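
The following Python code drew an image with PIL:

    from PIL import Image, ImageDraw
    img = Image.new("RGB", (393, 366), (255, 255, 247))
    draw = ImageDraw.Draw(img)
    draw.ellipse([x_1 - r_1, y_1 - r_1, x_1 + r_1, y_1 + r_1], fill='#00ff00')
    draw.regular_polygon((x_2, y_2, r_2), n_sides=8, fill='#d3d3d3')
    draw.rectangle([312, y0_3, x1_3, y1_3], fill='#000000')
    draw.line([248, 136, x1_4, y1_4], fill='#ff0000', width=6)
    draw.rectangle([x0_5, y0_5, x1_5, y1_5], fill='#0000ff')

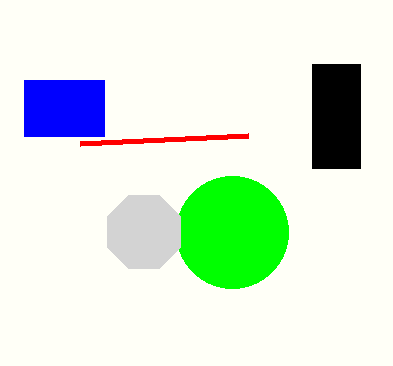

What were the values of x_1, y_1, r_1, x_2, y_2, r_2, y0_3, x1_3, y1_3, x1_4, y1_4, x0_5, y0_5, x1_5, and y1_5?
x_1 = 232, y_1 = 232, r_1 = 56, x_2 = 144, y_2 = 232, r_2 = 40, y0_3 = 64, x1_3 = 360, y1_3 = 168, x1_4 = 80, y1_4 = 144, x0_5 = 24, y0_5 = 80, x1_5 = 104, y1_5 = 136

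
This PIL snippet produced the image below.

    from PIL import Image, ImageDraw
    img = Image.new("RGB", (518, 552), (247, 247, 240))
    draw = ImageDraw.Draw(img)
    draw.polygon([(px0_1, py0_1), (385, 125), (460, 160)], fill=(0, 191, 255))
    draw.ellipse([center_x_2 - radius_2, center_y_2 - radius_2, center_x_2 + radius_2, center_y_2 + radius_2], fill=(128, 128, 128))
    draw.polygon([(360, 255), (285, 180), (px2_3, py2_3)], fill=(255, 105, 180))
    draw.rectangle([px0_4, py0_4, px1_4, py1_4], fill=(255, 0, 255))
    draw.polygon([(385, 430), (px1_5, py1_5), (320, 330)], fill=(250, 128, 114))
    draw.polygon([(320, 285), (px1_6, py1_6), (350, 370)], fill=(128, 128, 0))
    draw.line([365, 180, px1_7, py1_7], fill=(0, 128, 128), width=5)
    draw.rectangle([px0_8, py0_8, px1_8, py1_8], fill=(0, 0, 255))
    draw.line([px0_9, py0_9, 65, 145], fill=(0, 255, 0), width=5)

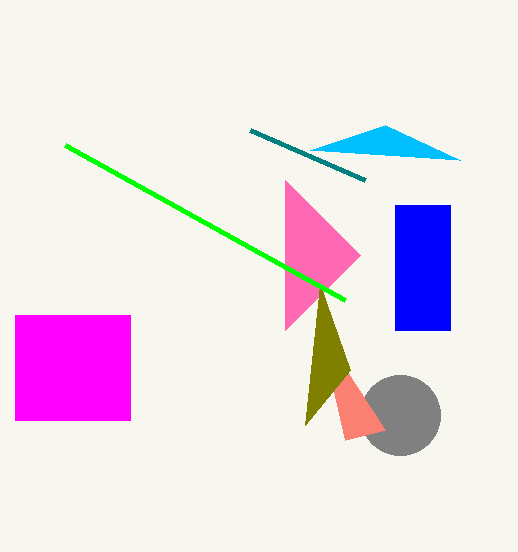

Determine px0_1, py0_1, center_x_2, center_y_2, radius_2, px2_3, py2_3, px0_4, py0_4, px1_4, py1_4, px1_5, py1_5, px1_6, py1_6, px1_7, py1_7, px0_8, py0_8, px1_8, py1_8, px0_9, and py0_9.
px0_1 = 310; py0_1 = 150; center_x_2 = 400; center_y_2 = 415; radius_2 = 40; px2_3 = 285; py2_3 = 330; px0_4 = 15; py0_4 = 315; px1_4 = 130; py1_4 = 420; px1_5 = 345; py1_5 = 440; px1_6 = 305; py1_6 = 425; px1_7 = 250; py1_7 = 130; px0_8 = 395; py0_8 = 205; px1_8 = 450; py1_8 = 330; px0_9 = 345; py0_9 = 300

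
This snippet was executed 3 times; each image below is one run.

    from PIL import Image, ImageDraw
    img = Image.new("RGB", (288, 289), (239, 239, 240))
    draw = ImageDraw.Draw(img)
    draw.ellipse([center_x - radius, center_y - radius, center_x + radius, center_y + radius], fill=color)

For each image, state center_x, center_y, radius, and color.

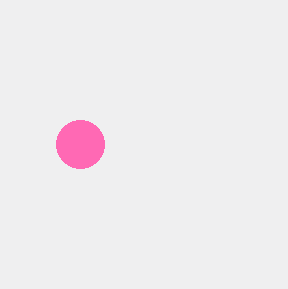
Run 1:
center_x = 80, center_y = 144, radius = 24, color = 'hotpink'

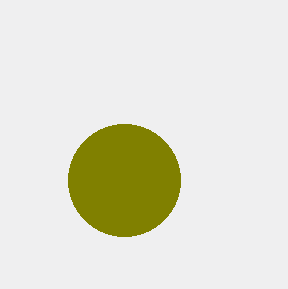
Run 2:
center_x = 124, center_y = 180, radius = 56, color = 'olive'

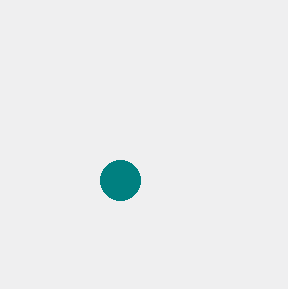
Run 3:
center_x = 120, center_y = 180, radius = 20, color = 'teal'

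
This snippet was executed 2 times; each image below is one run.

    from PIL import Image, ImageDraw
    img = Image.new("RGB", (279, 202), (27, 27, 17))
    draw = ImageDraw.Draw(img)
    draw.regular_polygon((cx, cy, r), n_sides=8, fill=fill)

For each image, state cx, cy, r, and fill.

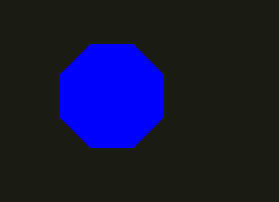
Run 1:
cx = 112; cy = 96; r = 56; fill = 'blue'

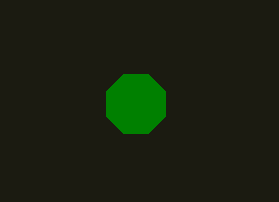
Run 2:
cx = 136
cy = 104
r = 32
fill = 'green'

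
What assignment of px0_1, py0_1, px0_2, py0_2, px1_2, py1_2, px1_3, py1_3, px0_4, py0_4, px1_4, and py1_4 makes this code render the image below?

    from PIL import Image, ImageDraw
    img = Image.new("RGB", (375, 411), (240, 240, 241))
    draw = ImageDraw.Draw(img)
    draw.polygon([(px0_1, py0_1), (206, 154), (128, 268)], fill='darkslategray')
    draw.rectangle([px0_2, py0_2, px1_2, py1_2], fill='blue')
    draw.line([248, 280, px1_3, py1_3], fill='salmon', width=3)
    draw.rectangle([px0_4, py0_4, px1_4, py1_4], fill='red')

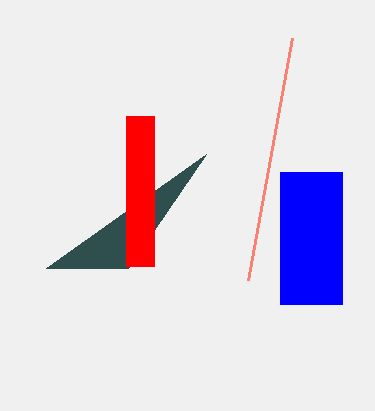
px0_1 = 46, py0_1 = 268, px0_2 = 280, py0_2 = 172, px1_2 = 342, py1_2 = 304, px1_3 = 292, py1_3 = 38, px0_4 = 126, py0_4 = 116, px1_4 = 154, py1_4 = 266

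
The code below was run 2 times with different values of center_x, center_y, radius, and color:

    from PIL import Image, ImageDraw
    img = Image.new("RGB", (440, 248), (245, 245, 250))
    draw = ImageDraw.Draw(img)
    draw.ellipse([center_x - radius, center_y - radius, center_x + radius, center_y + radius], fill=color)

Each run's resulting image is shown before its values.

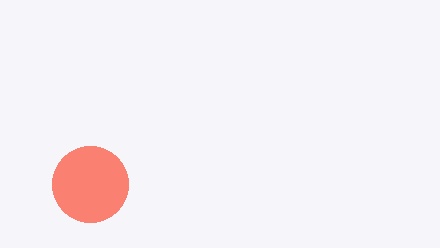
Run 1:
center_x = 90
center_y = 184
radius = 38
color = 'salmon'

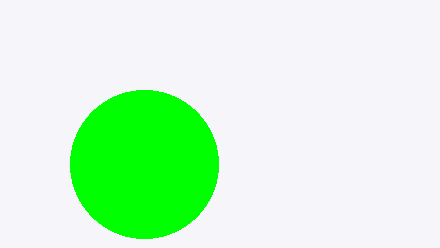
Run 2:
center_x = 144
center_y = 164
radius = 74
color = 'lime'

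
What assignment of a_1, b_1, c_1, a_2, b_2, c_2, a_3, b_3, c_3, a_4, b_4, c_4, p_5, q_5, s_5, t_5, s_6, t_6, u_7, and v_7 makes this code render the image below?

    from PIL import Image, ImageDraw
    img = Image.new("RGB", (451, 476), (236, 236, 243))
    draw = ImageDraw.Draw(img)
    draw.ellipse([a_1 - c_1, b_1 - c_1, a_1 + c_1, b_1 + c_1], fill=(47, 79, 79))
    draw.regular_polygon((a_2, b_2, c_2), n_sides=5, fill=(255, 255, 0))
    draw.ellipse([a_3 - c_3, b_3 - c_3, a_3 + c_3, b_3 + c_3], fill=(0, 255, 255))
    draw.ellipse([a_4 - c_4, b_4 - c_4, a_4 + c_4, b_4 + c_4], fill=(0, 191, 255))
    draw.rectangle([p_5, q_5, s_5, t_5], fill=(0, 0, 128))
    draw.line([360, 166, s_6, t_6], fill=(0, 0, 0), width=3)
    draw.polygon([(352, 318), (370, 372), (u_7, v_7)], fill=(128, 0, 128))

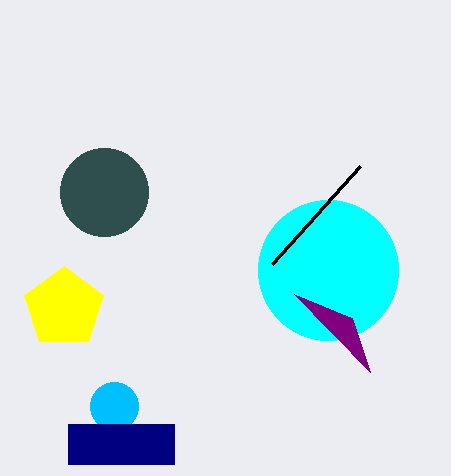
a_1 = 104
b_1 = 192
c_1 = 44
a_2 = 64
b_2 = 308
c_2 = 42
a_3 = 328
b_3 = 270
c_3 = 70
a_4 = 114
b_4 = 406
c_4 = 24
p_5 = 68
q_5 = 424
s_5 = 174
t_5 = 464
s_6 = 272
t_6 = 264
u_7 = 294
v_7 = 294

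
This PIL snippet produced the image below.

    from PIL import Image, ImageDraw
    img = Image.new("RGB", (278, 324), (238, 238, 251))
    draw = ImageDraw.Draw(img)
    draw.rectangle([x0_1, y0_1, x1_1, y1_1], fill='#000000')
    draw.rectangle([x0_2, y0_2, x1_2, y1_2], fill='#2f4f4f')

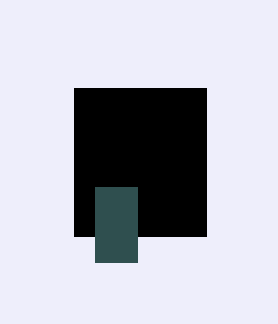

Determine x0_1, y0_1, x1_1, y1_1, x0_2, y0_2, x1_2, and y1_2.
x0_1 = 74; y0_1 = 88; x1_1 = 206; y1_1 = 236; x0_2 = 95; y0_2 = 187; x1_2 = 137; y1_2 = 262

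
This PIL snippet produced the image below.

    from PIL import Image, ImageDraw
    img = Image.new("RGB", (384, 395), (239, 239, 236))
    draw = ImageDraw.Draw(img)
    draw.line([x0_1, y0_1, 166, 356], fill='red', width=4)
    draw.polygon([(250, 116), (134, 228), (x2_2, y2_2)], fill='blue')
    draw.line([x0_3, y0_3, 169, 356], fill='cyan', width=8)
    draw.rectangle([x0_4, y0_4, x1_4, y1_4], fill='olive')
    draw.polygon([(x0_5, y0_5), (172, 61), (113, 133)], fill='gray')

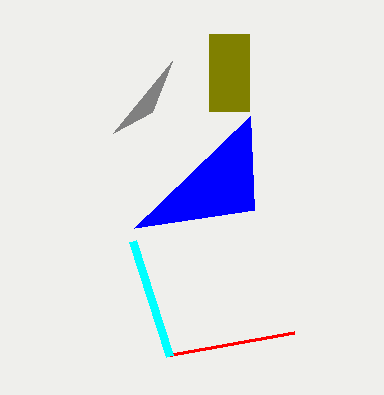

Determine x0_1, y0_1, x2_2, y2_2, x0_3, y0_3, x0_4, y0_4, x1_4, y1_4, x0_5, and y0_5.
x0_1 = 294; y0_1 = 333; x2_2 = 254; y2_2 = 210; x0_3 = 132; y0_3 = 241; x0_4 = 209; y0_4 = 34; x1_4 = 249; y1_4 = 111; x0_5 = 152; y0_5 = 112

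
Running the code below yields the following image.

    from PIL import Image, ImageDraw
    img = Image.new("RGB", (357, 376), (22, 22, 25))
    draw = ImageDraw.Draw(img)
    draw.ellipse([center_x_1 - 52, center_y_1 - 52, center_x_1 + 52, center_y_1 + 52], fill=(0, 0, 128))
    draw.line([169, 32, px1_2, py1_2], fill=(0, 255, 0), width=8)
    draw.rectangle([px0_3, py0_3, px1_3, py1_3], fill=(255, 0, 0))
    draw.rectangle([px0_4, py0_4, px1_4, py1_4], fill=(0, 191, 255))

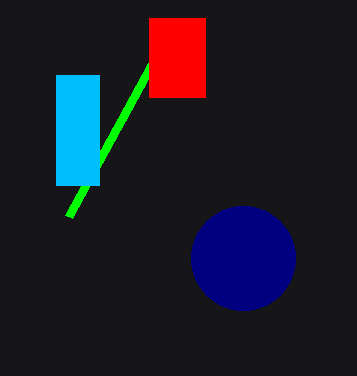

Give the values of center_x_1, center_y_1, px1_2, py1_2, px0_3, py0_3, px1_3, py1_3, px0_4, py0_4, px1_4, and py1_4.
center_x_1 = 243; center_y_1 = 258; px1_2 = 68; py1_2 = 217; px0_3 = 149; py0_3 = 18; px1_3 = 205; py1_3 = 97; px0_4 = 56; py0_4 = 75; px1_4 = 99; py1_4 = 185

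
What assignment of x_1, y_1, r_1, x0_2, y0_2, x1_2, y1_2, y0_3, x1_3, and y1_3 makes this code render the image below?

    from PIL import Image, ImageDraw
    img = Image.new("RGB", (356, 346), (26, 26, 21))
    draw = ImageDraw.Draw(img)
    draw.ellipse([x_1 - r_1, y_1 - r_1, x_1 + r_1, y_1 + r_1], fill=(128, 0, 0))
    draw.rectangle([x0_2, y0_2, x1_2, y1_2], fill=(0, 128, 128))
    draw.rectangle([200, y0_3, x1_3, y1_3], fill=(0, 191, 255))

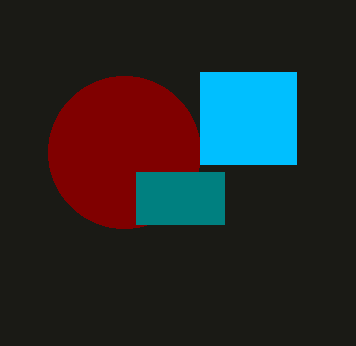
x_1 = 124; y_1 = 152; r_1 = 76; x0_2 = 136; y0_2 = 172; x1_2 = 224; y1_2 = 224; y0_3 = 72; x1_3 = 296; y1_3 = 164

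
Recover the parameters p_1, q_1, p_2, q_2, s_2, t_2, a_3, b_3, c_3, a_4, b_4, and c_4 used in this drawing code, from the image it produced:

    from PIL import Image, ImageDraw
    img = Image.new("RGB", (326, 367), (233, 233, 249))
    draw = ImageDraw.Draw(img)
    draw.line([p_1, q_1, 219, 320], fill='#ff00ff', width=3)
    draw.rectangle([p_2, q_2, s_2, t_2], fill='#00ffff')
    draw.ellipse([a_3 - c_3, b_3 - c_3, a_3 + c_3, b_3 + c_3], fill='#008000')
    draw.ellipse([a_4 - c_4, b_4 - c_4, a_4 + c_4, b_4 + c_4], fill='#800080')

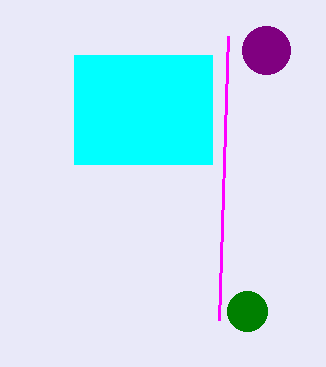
p_1 = 228; q_1 = 36; p_2 = 74; q_2 = 55; s_2 = 212; t_2 = 164; a_3 = 247; b_3 = 311; c_3 = 20; a_4 = 266; b_4 = 50; c_4 = 24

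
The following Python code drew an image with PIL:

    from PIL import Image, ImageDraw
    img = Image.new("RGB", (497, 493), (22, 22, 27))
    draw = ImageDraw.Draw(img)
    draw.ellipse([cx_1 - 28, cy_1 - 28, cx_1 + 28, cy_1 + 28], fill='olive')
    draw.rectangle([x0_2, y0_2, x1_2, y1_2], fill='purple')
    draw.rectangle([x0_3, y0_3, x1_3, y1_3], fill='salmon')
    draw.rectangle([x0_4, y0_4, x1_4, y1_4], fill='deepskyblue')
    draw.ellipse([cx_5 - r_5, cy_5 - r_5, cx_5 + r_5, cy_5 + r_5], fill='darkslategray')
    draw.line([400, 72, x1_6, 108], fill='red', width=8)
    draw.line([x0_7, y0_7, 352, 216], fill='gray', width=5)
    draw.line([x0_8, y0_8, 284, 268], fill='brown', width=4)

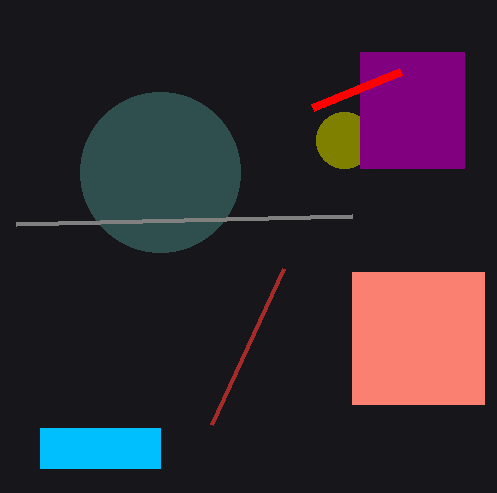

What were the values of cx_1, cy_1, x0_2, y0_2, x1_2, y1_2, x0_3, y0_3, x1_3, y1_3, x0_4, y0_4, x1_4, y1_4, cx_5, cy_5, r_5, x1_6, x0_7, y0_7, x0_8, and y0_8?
cx_1 = 344; cy_1 = 140; x0_2 = 360; y0_2 = 52; x1_2 = 464; y1_2 = 168; x0_3 = 352; y0_3 = 272; x1_3 = 484; y1_3 = 404; x0_4 = 40; y0_4 = 428; x1_4 = 160; y1_4 = 468; cx_5 = 160; cy_5 = 172; r_5 = 80; x1_6 = 312; x0_7 = 16; y0_7 = 224; x0_8 = 212; y0_8 = 424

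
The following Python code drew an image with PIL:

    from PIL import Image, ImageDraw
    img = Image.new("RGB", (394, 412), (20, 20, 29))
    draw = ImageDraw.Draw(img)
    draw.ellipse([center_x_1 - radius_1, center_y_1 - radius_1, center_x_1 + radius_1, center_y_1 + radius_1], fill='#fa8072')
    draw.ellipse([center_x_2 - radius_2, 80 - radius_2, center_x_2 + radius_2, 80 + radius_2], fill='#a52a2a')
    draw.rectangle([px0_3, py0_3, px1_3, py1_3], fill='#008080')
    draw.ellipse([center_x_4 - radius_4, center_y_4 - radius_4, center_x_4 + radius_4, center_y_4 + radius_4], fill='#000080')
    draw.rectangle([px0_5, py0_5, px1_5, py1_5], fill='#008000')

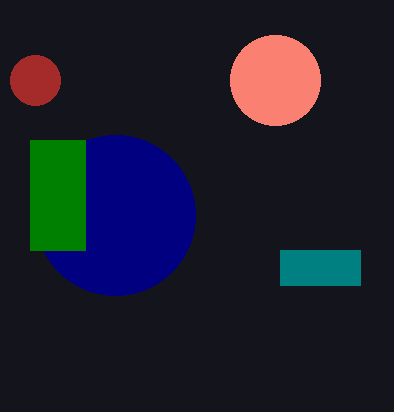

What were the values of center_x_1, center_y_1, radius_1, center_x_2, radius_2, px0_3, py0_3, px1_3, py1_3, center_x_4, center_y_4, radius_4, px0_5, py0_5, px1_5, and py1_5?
center_x_1 = 275
center_y_1 = 80
radius_1 = 45
center_x_2 = 35
radius_2 = 25
px0_3 = 280
py0_3 = 250
px1_3 = 360
py1_3 = 285
center_x_4 = 115
center_y_4 = 215
radius_4 = 80
px0_5 = 30
py0_5 = 140
px1_5 = 85
py1_5 = 250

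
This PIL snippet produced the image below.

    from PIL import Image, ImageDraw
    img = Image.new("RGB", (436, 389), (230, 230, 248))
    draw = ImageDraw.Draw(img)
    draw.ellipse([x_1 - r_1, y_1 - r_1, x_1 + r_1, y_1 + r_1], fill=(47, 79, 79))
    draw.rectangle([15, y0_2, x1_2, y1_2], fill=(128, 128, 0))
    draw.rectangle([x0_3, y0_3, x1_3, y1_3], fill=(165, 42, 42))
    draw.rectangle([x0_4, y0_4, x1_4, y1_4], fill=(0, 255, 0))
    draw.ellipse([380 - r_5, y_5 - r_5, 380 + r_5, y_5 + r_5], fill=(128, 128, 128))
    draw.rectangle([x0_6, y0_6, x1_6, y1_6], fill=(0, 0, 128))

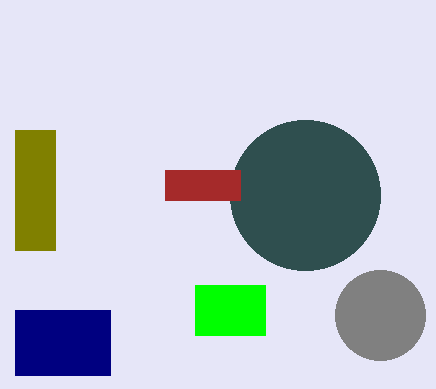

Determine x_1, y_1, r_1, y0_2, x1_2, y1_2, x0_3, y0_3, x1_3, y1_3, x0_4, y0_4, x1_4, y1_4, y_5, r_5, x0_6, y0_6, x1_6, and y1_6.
x_1 = 305; y_1 = 195; r_1 = 75; y0_2 = 130; x1_2 = 55; y1_2 = 250; x0_3 = 165; y0_3 = 170; x1_3 = 240; y1_3 = 200; x0_4 = 195; y0_4 = 285; x1_4 = 265; y1_4 = 335; y_5 = 315; r_5 = 45; x0_6 = 15; y0_6 = 310; x1_6 = 110; y1_6 = 375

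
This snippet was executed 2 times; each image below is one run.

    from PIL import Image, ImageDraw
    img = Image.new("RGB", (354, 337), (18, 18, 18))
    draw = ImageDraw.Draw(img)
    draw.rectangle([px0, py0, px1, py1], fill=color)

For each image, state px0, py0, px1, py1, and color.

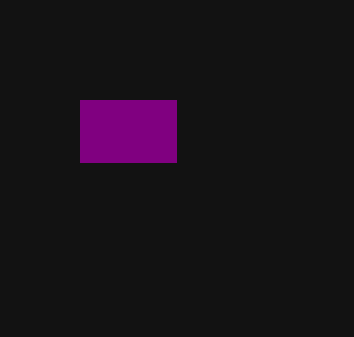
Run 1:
px0 = 80
py0 = 100
px1 = 176
py1 = 162
color = 'purple'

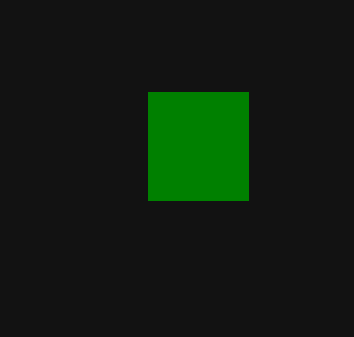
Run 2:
px0 = 148; py0 = 92; px1 = 248; py1 = 200; color = 'green'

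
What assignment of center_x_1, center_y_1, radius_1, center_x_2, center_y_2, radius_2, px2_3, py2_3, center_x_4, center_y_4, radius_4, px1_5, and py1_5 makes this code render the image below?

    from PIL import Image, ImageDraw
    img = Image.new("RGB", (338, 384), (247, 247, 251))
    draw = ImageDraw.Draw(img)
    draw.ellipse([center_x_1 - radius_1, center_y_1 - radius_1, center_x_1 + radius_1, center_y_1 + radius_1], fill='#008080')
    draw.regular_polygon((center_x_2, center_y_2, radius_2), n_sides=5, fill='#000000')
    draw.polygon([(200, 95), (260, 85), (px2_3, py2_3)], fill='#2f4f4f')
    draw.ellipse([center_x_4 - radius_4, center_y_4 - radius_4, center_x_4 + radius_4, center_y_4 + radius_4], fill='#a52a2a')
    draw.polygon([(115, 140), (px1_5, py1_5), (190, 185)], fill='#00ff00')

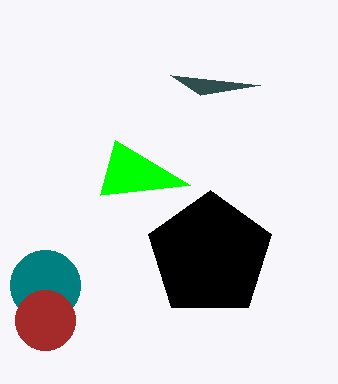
center_x_1 = 45; center_y_1 = 285; radius_1 = 35; center_x_2 = 210; center_y_2 = 255; radius_2 = 65; px2_3 = 170; py2_3 = 75; center_x_4 = 45; center_y_4 = 320; radius_4 = 30; px1_5 = 100; py1_5 = 195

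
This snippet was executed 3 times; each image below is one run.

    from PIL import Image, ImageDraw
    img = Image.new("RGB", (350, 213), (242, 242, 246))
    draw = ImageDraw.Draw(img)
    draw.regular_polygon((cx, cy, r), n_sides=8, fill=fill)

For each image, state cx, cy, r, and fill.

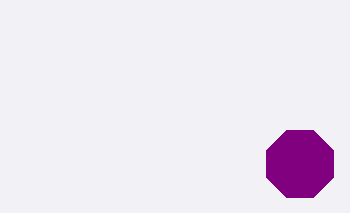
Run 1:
cx = 300; cy = 164; r = 36; fill = 'purple'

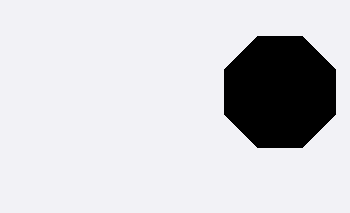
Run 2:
cx = 280
cy = 92
r = 60
fill = 'black'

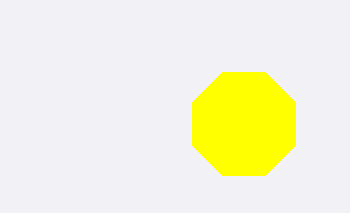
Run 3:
cx = 244
cy = 124
r = 56
fill = 'yellow'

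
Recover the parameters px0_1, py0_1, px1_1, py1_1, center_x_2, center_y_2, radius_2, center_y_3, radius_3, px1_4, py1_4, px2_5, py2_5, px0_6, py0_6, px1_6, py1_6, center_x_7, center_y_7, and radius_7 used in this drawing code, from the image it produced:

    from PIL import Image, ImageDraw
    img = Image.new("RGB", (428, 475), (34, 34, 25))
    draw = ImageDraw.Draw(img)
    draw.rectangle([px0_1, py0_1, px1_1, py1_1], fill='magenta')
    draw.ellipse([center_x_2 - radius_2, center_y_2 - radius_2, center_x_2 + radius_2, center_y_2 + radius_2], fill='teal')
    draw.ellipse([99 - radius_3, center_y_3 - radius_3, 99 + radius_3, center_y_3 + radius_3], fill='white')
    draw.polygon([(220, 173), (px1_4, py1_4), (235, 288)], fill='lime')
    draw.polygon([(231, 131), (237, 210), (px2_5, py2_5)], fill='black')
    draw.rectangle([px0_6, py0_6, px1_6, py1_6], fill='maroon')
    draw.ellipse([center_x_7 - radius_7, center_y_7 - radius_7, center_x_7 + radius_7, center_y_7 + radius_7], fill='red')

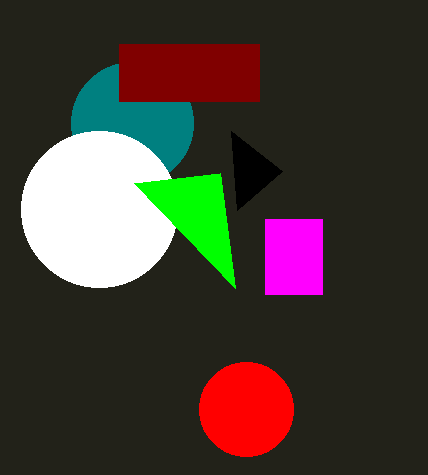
px0_1 = 265
py0_1 = 219
px1_1 = 322
py1_1 = 294
center_x_2 = 132
center_y_2 = 123
radius_2 = 61
center_y_3 = 209
radius_3 = 78
px1_4 = 134
py1_4 = 183
px2_5 = 282
py2_5 = 171
px0_6 = 119
py0_6 = 44
px1_6 = 259
py1_6 = 101
center_x_7 = 246
center_y_7 = 409
radius_7 = 47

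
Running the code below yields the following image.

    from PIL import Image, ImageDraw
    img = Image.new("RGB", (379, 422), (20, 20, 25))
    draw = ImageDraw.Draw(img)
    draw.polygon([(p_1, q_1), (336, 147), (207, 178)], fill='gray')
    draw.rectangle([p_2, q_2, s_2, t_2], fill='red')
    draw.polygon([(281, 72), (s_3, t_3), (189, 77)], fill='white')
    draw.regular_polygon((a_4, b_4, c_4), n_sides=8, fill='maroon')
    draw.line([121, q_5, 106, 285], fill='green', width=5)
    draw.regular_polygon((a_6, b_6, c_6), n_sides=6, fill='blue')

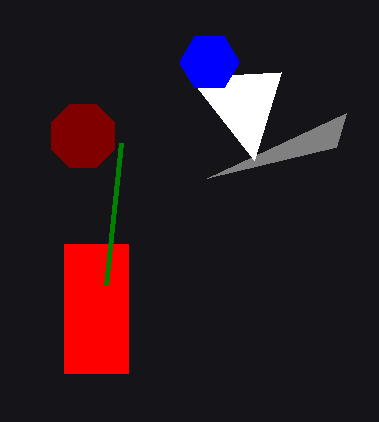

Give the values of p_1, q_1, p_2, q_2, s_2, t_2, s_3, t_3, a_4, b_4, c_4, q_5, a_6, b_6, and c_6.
p_1 = 346
q_1 = 113
p_2 = 64
q_2 = 244
s_2 = 128
t_2 = 373
s_3 = 254
t_3 = 160
a_4 = 83
b_4 = 136
c_4 = 34
q_5 = 143
a_6 = 209
b_6 = 62
c_6 = 30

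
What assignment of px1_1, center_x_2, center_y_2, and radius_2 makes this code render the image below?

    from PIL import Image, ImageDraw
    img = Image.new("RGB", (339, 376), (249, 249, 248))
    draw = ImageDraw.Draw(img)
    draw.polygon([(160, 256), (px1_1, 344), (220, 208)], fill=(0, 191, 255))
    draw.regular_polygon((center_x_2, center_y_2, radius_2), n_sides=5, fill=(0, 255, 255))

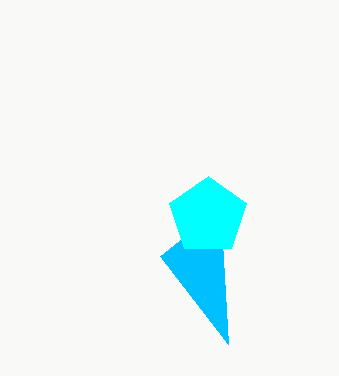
px1_1 = 228, center_x_2 = 208, center_y_2 = 216, radius_2 = 40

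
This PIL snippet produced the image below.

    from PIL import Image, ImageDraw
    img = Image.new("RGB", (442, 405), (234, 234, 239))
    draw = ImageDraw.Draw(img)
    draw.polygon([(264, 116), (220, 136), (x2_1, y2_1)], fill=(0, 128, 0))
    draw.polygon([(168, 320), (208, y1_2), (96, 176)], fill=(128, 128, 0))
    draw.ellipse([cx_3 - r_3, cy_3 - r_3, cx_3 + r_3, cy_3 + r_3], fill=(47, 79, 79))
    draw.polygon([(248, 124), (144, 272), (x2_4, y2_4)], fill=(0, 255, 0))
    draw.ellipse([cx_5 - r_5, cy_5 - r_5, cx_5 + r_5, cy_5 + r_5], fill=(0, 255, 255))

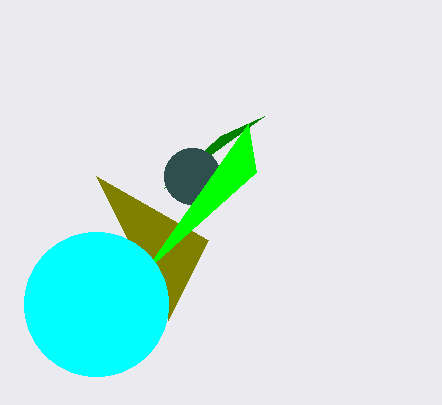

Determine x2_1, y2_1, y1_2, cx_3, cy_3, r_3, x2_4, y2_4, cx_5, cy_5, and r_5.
x2_1 = 164, y2_1 = 188, y1_2 = 240, cx_3 = 192, cy_3 = 176, r_3 = 28, x2_4 = 256, y2_4 = 172, cx_5 = 96, cy_5 = 304, r_5 = 72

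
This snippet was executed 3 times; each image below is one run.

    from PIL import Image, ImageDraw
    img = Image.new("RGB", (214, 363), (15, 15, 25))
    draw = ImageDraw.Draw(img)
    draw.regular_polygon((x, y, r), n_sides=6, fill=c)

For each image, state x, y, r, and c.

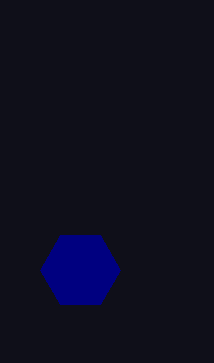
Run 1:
x = 80; y = 270; r = 40; c = 'navy'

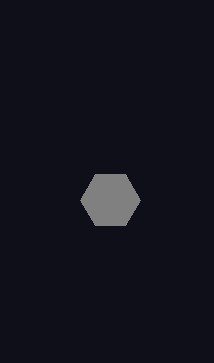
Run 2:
x = 110
y = 200
r = 30
c = 'gray'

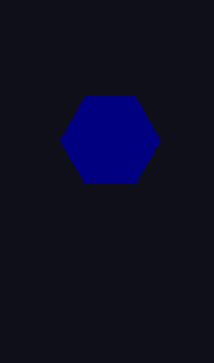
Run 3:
x = 110
y = 140
r = 50
c = 'navy'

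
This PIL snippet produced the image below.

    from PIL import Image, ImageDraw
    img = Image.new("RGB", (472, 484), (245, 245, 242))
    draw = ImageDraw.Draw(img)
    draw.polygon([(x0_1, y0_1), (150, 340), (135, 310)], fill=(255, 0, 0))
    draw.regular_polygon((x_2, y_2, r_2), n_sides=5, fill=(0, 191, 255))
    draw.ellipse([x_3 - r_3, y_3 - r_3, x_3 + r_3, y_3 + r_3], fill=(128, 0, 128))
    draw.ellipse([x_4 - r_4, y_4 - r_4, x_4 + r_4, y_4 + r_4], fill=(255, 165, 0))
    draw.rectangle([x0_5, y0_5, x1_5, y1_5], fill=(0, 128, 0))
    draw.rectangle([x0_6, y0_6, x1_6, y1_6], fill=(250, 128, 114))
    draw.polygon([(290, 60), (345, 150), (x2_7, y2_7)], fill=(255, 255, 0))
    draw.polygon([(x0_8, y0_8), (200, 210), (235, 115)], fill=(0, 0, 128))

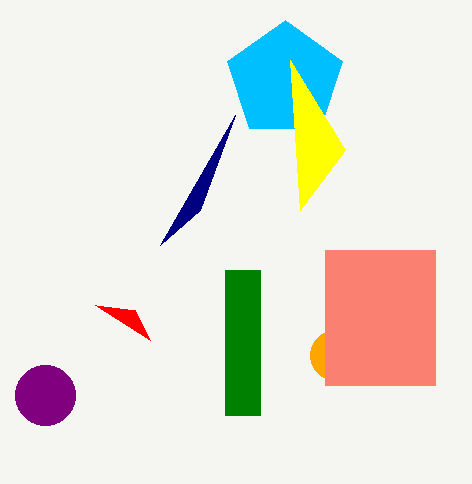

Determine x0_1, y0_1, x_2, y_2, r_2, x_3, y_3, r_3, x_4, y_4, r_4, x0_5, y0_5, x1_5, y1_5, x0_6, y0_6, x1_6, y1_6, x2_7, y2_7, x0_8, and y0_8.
x0_1 = 95, y0_1 = 305, x_2 = 285, y_2 = 80, r_2 = 60, x_3 = 45, y_3 = 395, r_3 = 30, x_4 = 335, y_4 = 355, r_4 = 25, x0_5 = 225, y0_5 = 270, x1_5 = 260, y1_5 = 415, x0_6 = 325, y0_6 = 250, x1_6 = 435, y1_6 = 385, x2_7 = 300, y2_7 = 210, x0_8 = 160, y0_8 = 245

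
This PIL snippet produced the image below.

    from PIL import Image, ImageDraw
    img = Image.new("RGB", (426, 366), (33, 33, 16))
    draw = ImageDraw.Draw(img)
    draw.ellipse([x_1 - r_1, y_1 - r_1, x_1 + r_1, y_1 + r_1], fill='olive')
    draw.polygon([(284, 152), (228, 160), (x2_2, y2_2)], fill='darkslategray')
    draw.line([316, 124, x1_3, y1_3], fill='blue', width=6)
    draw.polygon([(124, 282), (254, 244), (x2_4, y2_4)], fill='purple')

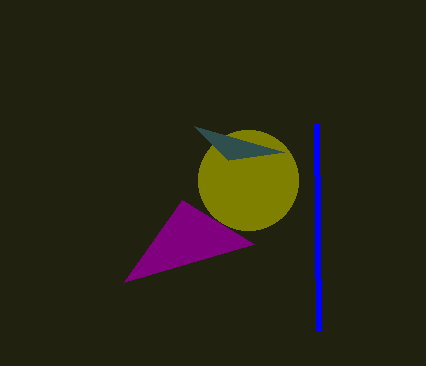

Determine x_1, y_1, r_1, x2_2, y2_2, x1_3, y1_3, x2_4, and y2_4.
x_1 = 248
y_1 = 180
r_1 = 50
x2_2 = 194
y2_2 = 126
x1_3 = 318
y1_3 = 330
x2_4 = 182
y2_4 = 200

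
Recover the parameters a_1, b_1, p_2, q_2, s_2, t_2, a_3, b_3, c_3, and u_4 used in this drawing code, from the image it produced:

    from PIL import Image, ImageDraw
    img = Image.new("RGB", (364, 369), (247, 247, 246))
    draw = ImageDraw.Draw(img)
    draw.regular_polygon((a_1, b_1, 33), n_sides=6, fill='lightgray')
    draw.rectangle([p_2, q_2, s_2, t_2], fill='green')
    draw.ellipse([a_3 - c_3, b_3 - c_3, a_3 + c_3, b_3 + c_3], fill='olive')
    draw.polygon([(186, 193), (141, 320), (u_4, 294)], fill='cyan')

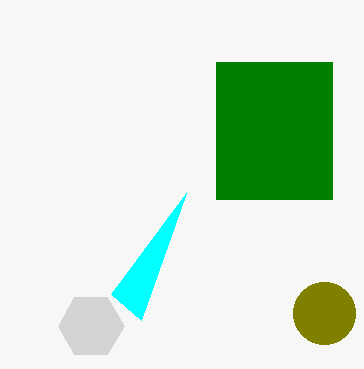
a_1 = 91, b_1 = 326, p_2 = 216, q_2 = 62, s_2 = 332, t_2 = 199, a_3 = 324, b_3 = 313, c_3 = 31, u_4 = 111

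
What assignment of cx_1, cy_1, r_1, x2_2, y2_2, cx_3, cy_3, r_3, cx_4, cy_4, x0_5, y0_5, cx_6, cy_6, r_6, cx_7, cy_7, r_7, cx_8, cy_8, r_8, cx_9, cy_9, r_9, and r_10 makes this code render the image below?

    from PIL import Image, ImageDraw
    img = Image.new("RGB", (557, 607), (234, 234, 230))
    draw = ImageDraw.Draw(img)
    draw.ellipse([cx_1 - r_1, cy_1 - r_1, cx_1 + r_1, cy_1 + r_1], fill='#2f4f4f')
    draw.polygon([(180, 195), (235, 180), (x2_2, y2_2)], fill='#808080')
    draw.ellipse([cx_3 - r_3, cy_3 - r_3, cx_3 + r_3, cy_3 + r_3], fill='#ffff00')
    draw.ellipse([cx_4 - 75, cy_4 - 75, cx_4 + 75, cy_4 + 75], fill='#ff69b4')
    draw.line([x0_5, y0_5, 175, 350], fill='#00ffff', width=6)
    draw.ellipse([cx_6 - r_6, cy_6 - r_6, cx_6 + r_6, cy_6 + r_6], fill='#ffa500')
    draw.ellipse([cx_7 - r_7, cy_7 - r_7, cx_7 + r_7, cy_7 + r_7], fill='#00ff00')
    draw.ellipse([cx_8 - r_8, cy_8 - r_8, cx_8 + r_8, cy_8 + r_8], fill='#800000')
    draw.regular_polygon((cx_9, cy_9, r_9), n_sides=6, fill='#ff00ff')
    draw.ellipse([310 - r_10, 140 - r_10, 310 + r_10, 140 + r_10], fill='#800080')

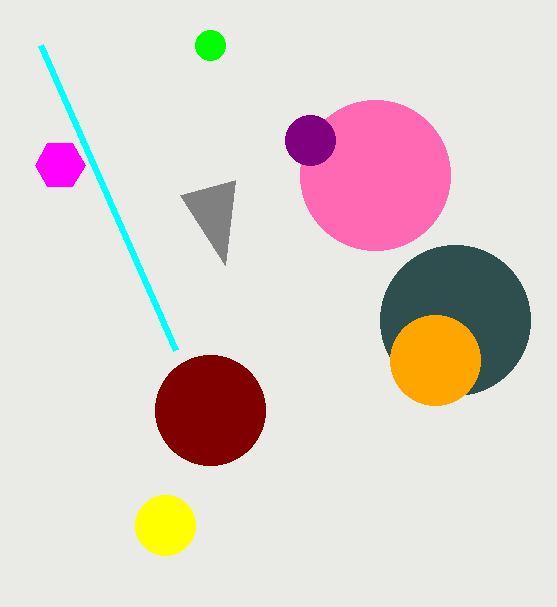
cx_1 = 455
cy_1 = 320
r_1 = 75
x2_2 = 225
y2_2 = 265
cx_3 = 165
cy_3 = 525
r_3 = 30
cx_4 = 375
cy_4 = 175
x0_5 = 40
y0_5 = 45
cx_6 = 435
cy_6 = 360
r_6 = 45
cx_7 = 210
cy_7 = 45
r_7 = 15
cx_8 = 210
cy_8 = 410
r_8 = 55
cx_9 = 60
cy_9 = 165
r_9 = 25
r_10 = 25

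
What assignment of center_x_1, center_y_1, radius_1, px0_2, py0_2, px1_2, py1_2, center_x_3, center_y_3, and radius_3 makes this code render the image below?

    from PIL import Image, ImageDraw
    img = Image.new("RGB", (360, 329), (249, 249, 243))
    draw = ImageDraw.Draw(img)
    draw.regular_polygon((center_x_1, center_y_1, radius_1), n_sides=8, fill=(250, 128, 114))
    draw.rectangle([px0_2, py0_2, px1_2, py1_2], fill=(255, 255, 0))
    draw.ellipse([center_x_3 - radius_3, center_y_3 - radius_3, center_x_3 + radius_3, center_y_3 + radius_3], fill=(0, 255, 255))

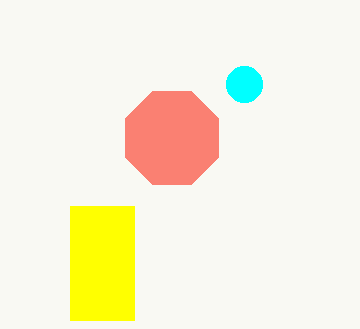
center_x_1 = 172; center_y_1 = 138; radius_1 = 50; px0_2 = 70; py0_2 = 206; px1_2 = 134; py1_2 = 320; center_x_3 = 244; center_y_3 = 84; radius_3 = 18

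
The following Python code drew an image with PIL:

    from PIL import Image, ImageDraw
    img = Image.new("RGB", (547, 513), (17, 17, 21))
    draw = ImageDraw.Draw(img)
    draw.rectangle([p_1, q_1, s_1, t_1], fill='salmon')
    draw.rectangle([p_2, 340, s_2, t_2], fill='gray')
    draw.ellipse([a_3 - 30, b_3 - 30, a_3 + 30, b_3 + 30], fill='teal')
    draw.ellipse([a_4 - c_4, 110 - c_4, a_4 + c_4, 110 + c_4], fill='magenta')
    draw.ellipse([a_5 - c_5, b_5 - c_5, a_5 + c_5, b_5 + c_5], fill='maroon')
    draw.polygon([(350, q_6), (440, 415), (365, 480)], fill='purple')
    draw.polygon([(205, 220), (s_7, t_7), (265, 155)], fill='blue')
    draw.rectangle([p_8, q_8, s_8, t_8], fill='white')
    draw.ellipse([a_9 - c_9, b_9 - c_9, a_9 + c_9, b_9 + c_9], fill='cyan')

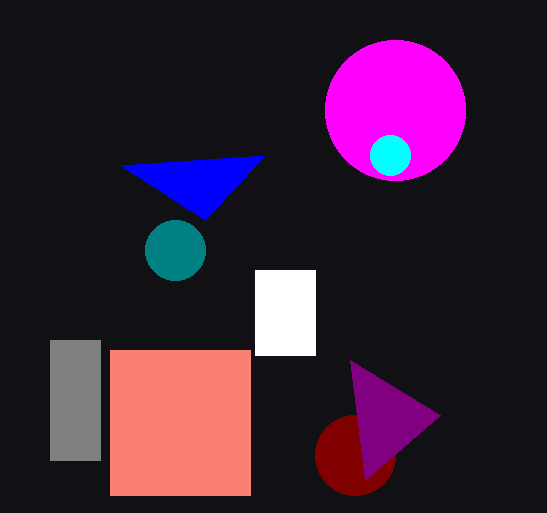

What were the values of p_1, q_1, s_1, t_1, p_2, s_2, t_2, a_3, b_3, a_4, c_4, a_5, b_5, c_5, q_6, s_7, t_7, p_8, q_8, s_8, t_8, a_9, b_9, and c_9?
p_1 = 110
q_1 = 350
s_1 = 250
t_1 = 495
p_2 = 50
s_2 = 100
t_2 = 460
a_3 = 175
b_3 = 250
a_4 = 395
c_4 = 70
a_5 = 355
b_5 = 455
c_5 = 40
q_6 = 360
s_7 = 120
t_7 = 165
p_8 = 255
q_8 = 270
s_8 = 315
t_8 = 355
a_9 = 390
b_9 = 155
c_9 = 20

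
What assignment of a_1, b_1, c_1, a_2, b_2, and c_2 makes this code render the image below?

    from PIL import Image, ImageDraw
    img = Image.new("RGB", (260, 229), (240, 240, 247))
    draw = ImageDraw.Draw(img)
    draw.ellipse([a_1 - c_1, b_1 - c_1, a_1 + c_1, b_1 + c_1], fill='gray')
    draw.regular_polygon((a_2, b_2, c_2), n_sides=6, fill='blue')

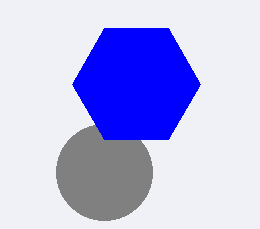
a_1 = 104
b_1 = 172
c_1 = 48
a_2 = 136
b_2 = 84
c_2 = 64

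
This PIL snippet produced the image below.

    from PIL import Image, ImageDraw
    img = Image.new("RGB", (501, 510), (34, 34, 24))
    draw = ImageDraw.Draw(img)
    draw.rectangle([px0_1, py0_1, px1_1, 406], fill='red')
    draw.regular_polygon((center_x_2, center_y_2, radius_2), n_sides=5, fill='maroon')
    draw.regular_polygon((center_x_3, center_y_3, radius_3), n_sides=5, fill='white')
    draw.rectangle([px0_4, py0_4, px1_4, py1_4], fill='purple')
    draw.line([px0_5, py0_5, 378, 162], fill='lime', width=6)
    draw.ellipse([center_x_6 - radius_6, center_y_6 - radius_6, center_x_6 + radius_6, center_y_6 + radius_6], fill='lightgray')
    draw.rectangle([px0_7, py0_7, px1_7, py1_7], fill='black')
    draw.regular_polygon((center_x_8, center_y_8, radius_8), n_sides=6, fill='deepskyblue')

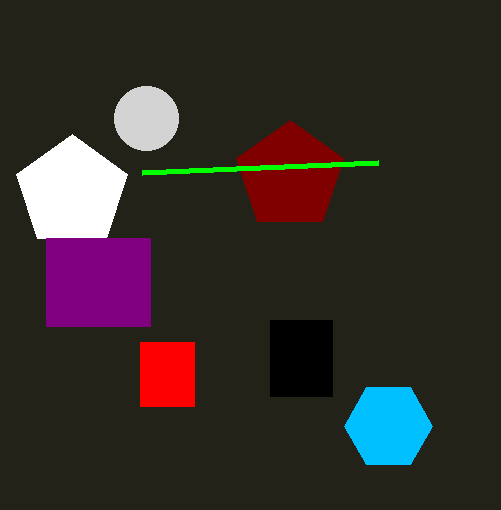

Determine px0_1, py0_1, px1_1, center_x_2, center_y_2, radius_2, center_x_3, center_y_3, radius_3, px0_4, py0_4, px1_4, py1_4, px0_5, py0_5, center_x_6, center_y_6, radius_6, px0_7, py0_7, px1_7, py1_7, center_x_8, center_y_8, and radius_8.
px0_1 = 140; py0_1 = 342; px1_1 = 194; center_x_2 = 290; center_y_2 = 176; radius_2 = 56; center_x_3 = 72; center_y_3 = 192; radius_3 = 58; px0_4 = 46; py0_4 = 238; px1_4 = 150; py1_4 = 326; px0_5 = 142; py0_5 = 172; center_x_6 = 146; center_y_6 = 118; radius_6 = 32; px0_7 = 270; py0_7 = 320; px1_7 = 332; py1_7 = 396; center_x_8 = 388; center_y_8 = 426; radius_8 = 44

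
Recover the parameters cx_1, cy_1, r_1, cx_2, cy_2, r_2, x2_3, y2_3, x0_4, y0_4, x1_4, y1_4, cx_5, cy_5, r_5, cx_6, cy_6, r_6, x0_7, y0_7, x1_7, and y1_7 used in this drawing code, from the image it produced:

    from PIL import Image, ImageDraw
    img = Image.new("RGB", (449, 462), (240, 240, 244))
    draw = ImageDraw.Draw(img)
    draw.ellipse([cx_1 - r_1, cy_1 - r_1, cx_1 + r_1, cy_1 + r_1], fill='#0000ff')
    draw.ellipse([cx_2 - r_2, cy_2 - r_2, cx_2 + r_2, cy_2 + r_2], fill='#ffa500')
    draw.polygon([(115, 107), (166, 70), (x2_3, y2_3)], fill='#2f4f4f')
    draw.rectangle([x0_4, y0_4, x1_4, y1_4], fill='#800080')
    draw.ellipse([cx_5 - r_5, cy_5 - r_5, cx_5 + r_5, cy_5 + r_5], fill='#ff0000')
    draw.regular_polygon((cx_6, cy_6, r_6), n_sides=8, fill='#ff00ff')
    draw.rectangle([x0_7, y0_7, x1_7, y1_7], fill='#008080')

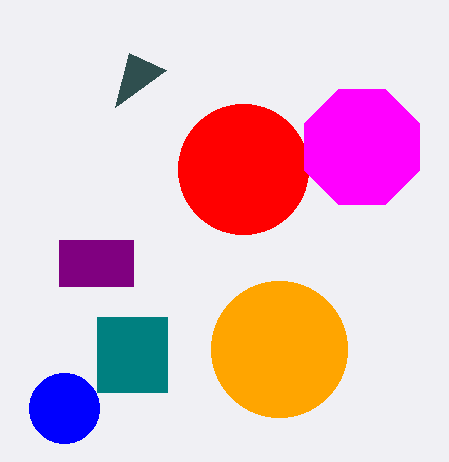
cx_1 = 64
cy_1 = 408
r_1 = 35
cx_2 = 279
cy_2 = 349
r_2 = 68
x2_3 = 129
y2_3 = 53
x0_4 = 59
y0_4 = 240
x1_4 = 133
y1_4 = 286
cx_5 = 243
cy_5 = 169
r_5 = 65
cx_6 = 362
cy_6 = 147
r_6 = 62
x0_7 = 97
y0_7 = 317
x1_7 = 167
y1_7 = 392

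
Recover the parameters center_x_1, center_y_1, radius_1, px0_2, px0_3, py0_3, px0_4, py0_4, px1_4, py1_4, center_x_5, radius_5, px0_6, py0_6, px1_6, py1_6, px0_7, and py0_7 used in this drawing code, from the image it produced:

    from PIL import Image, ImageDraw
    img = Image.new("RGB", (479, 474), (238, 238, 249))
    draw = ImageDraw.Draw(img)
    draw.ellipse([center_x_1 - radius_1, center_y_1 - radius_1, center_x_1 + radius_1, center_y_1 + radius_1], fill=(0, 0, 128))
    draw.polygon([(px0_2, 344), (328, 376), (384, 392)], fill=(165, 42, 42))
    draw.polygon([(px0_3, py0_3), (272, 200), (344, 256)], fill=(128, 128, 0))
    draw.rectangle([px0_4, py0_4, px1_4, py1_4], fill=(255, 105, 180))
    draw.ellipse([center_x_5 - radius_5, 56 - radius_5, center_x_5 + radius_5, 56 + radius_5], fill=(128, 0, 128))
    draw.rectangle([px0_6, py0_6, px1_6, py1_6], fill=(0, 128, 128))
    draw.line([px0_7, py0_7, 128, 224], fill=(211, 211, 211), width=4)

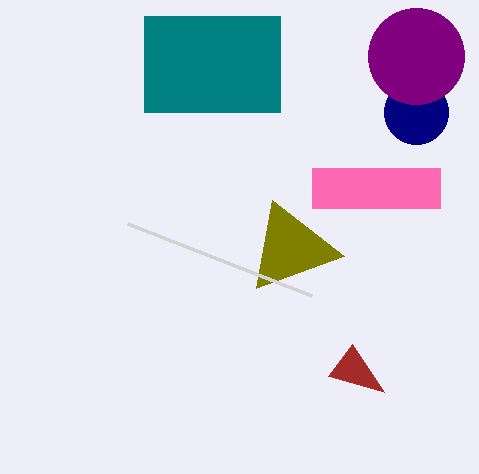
center_x_1 = 416
center_y_1 = 112
radius_1 = 32
px0_2 = 352
px0_3 = 256
py0_3 = 288
px0_4 = 312
py0_4 = 168
px1_4 = 440
py1_4 = 208
center_x_5 = 416
radius_5 = 48
px0_6 = 144
py0_6 = 16
px1_6 = 280
py1_6 = 112
px0_7 = 312
py0_7 = 296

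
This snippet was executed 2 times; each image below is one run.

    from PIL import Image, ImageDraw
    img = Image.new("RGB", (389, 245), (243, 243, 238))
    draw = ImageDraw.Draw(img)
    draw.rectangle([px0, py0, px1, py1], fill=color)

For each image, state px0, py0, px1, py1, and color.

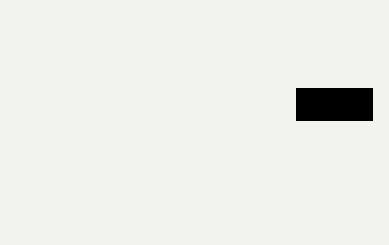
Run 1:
px0 = 296
py0 = 88
px1 = 372
py1 = 120
color = 'black'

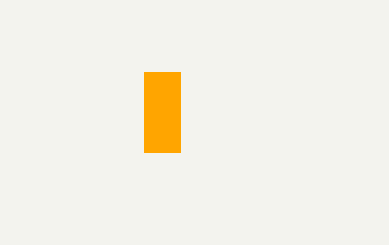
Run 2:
px0 = 144; py0 = 72; px1 = 180; py1 = 152; color = 'orange'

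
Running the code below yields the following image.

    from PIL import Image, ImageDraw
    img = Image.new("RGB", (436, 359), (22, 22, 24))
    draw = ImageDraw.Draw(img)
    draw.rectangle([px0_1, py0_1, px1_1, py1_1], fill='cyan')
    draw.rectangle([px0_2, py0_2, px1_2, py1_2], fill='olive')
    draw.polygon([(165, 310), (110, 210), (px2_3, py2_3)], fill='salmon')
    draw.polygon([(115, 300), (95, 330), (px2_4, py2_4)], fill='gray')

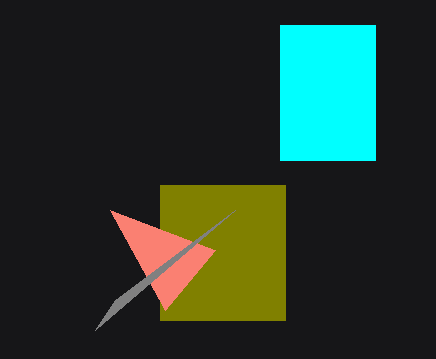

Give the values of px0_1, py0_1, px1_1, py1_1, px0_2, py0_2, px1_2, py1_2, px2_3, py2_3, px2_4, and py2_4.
px0_1 = 280
py0_1 = 25
px1_1 = 375
py1_1 = 160
px0_2 = 160
py0_2 = 185
px1_2 = 285
py1_2 = 320
px2_3 = 215
py2_3 = 250
px2_4 = 235
py2_4 = 210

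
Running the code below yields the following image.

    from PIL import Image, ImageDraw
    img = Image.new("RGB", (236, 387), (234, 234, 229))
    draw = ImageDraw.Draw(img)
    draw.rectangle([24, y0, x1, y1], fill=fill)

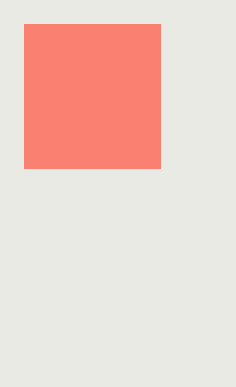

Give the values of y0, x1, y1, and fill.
y0 = 24
x1 = 160
y1 = 168
fill = 'salmon'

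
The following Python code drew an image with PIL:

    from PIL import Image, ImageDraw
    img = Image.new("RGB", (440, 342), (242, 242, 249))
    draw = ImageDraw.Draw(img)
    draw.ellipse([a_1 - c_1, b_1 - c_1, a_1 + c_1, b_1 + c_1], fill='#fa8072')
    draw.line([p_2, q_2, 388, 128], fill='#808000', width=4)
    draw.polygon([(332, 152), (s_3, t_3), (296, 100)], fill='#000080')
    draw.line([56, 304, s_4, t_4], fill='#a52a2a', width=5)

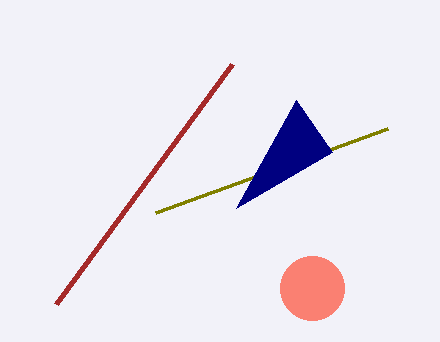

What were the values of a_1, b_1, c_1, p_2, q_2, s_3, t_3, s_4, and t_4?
a_1 = 312
b_1 = 288
c_1 = 32
p_2 = 156
q_2 = 212
s_3 = 236
t_3 = 208
s_4 = 232
t_4 = 64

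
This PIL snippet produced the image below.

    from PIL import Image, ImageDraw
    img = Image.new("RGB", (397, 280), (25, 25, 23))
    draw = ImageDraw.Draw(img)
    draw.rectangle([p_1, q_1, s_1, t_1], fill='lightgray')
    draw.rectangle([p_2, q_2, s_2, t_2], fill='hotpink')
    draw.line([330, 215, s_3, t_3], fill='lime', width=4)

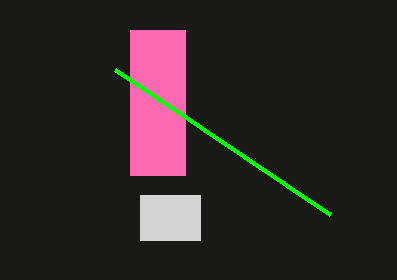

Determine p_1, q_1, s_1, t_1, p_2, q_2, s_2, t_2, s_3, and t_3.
p_1 = 140; q_1 = 195; s_1 = 200; t_1 = 240; p_2 = 130; q_2 = 30; s_2 = 185; t_2 = 175; s_3 = 115; t_3 = 70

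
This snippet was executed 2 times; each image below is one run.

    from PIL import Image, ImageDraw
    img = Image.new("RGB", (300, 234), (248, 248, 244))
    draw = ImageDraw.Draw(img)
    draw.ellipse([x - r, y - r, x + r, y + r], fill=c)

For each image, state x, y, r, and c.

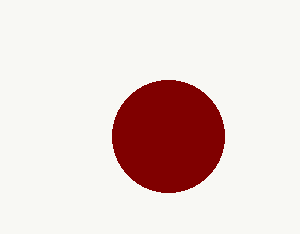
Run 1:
x = 168
y = 136
r = 56
c = 'maroon'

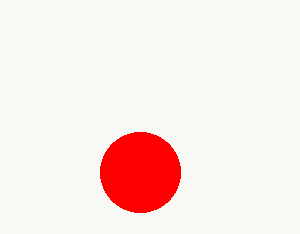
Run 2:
x = 140; y = 172; r = 40; c = 'red'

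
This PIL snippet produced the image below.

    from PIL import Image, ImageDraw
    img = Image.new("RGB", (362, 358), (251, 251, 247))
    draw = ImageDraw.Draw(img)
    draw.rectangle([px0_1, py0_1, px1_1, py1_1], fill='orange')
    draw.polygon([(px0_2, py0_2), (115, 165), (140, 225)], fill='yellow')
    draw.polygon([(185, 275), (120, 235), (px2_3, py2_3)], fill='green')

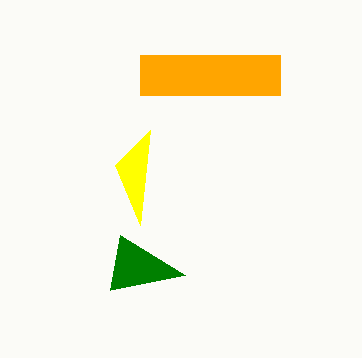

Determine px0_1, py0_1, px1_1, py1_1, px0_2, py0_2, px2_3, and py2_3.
px0_1 = 140, py0_1 = 55, px1_1 = 280, py1_1 = 95, px0_2 = 150, py0_2 = 130, px2_3 = 110, py2_3 = 290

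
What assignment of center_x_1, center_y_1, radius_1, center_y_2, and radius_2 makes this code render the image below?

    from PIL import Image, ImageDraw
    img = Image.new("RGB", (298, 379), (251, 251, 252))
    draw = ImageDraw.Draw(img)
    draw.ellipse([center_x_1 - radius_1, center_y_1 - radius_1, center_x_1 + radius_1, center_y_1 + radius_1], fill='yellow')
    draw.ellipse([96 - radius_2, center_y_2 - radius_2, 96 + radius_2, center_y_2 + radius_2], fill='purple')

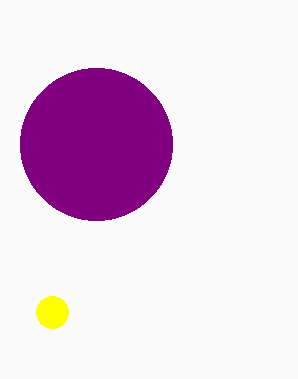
center_x_1 = 52, center_y_1 = 312, radius_1 = 16, center_y_2 = 144, radius_2 = 76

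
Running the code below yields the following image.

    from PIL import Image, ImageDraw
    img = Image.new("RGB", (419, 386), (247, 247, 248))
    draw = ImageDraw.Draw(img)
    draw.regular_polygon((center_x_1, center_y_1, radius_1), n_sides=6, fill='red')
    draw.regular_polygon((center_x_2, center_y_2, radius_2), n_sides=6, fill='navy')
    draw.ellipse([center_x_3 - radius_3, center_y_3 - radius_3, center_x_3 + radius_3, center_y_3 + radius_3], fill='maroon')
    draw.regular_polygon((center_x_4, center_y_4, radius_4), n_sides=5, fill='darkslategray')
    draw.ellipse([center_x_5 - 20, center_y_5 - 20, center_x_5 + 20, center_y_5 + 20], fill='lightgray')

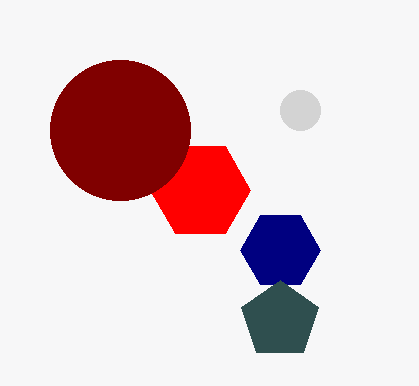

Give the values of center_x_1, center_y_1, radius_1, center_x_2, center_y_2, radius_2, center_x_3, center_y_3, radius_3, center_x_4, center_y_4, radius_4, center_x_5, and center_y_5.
center_x_1 = 200, center_y_1 = 190, radius_1 = 50, center_x_2 = 280, center_y_2 = 250, radius_2 = 40, center_x_3 = 120, center_y_3 = 130, radius_3 = 70, center_x_4 = 280, center_y_4 = 320, radius_4 = 40, center_x_5 = 300, center_y_5 = 110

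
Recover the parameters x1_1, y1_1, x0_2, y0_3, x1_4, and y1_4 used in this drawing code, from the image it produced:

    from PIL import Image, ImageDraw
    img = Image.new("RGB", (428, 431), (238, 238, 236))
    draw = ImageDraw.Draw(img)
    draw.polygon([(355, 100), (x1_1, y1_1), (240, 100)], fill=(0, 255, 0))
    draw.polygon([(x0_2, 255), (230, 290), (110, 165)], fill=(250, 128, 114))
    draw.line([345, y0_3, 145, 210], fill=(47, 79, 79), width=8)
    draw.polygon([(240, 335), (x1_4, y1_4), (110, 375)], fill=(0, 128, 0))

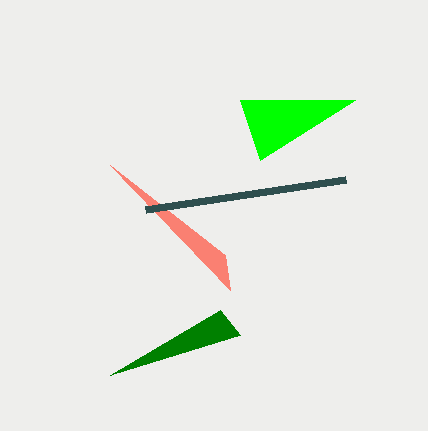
x1_1 = 260
y1_1 = 160
x0_2 = 225
y0_3 = 180
x1_4 = 220
y1_4 = 310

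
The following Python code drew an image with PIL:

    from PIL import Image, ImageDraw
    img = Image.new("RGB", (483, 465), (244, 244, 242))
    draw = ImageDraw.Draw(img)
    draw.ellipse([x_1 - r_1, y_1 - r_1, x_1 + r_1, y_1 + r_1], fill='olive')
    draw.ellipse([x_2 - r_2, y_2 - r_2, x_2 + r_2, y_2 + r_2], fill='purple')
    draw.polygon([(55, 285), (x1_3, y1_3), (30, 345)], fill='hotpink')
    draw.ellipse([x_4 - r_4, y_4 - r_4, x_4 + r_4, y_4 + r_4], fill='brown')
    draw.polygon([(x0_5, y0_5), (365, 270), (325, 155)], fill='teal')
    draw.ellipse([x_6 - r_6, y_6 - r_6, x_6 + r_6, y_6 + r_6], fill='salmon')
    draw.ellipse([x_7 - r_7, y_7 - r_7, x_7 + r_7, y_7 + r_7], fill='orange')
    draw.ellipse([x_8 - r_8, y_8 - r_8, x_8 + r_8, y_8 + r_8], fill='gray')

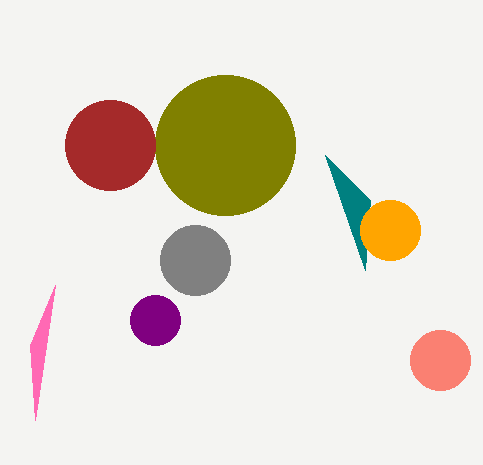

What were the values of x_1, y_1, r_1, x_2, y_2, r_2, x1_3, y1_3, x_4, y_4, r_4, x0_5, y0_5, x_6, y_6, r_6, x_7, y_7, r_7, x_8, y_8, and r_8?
x_1 = 225
y_1 = 145
r_1 = 70
x_2 = 155
y_2 = 320
r_2 = 25
x1_3 = 35
y1_3 = 420
x_4 = 110
y_4 = 145
r_4 = 45
x0_5 = 370
y0_5 = 200
x_6 = 440
y_6 = 360
r_6 = 30
x_7 = 390
y_7 = 230
r_7 = 30
x_8 = 195
y_8 = 260
r_8 = 35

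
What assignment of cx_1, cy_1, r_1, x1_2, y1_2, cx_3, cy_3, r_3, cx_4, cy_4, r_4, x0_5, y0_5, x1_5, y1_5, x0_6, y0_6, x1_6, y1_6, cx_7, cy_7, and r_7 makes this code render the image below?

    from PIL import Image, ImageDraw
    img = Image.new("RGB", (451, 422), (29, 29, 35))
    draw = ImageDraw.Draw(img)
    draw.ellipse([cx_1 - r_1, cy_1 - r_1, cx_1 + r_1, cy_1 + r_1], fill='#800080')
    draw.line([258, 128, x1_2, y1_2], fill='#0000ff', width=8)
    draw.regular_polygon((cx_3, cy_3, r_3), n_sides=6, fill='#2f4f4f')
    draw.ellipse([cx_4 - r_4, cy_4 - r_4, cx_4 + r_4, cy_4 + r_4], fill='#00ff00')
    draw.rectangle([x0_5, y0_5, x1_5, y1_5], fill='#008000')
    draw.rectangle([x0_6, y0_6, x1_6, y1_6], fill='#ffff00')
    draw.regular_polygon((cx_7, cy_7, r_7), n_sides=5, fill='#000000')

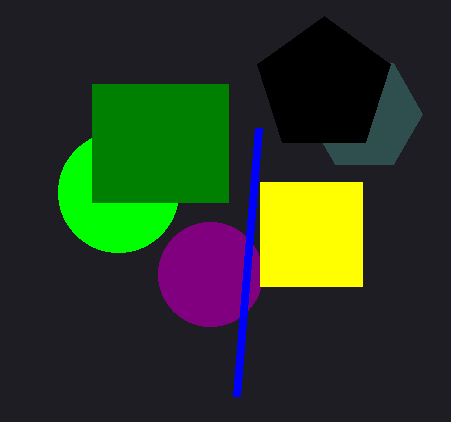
cx_1 = 210, cy_1 = 274, r_1 = 52, x1_2 = 236, y1_2 = 396, cx_3 = 364, cy_3 = 114, r_3 = 58, cx_4 = 118, cy_4 = 192, r_4 = 60, x0_5 = 92, y0_5 = 84, x1_5 = 228, y1_5 = 202, x0_6 = 260, y0_6 = 182, x1_6 = 362, y1_6 = 286, cx_7 = 324, cy_7 = 86, r_7 = 70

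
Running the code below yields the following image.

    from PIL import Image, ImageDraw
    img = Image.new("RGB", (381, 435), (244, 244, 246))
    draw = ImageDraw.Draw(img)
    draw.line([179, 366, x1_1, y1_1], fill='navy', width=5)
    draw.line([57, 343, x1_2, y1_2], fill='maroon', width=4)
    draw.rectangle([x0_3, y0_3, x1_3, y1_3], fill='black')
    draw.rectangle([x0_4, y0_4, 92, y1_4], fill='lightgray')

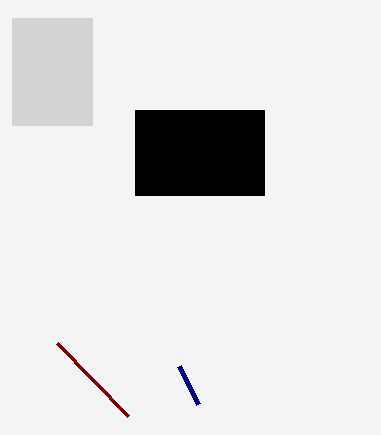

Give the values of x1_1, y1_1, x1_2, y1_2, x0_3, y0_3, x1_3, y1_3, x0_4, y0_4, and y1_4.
x1_1 = 198
y1_1 = 404
x1_2 = 128
y1_2 = 416
x0_3 = 135
y0_3 = 110
x1_3 = 264
y1_3 = 195
x0_4 = 12
y0_4 = 18
y1_4 = 125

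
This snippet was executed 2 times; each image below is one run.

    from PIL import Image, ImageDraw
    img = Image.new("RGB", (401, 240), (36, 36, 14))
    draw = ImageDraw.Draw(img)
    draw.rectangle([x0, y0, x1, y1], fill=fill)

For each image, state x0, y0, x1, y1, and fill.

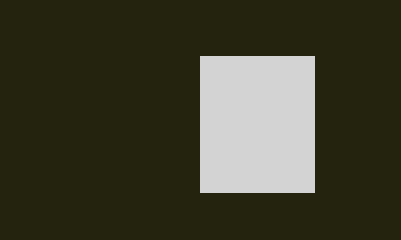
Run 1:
x0 = 200; y0 = 56; x1 = 314; y1 = 192; fill = 'lightgray'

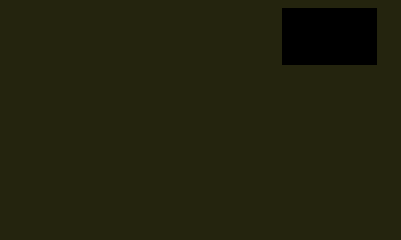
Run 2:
x0 = 282; y0 = 8; x1 = 376; y1 = 64; fill = 'black'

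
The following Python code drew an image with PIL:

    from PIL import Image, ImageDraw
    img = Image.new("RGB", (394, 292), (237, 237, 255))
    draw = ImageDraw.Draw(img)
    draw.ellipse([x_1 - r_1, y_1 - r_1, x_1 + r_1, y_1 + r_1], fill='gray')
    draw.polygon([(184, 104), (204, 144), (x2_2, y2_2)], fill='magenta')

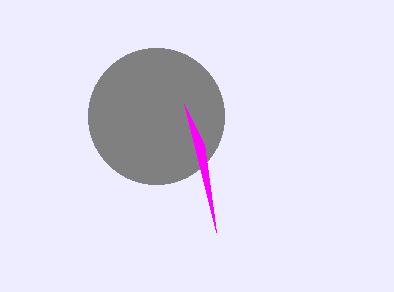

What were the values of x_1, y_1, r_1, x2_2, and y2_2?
x_1 = 156, y_1 = 116, r_1 = 68, x2_2 = 216, y2_2 = 232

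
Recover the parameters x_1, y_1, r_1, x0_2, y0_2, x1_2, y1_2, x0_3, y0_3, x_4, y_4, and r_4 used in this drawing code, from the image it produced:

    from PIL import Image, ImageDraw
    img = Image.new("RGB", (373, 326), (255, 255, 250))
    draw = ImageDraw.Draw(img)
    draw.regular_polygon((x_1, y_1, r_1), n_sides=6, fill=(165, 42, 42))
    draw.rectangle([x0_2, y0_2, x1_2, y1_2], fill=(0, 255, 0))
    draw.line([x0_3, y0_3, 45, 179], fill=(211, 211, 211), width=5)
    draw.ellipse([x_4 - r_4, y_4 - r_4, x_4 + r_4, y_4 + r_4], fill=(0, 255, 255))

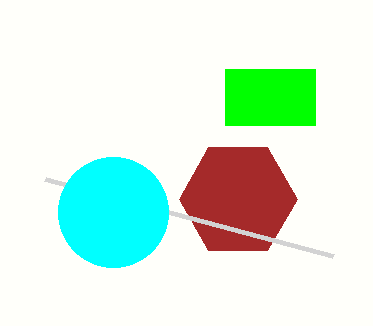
x_1 = 238
y_1 = 199
r_1 = 59
x0_2 = 225
y0_2 = 69
x1_2 = 315
y1_2 = 125
x0_3 = 333
y0_3 = 256
x_4 = 113
y_4 = 212
r_4 = 55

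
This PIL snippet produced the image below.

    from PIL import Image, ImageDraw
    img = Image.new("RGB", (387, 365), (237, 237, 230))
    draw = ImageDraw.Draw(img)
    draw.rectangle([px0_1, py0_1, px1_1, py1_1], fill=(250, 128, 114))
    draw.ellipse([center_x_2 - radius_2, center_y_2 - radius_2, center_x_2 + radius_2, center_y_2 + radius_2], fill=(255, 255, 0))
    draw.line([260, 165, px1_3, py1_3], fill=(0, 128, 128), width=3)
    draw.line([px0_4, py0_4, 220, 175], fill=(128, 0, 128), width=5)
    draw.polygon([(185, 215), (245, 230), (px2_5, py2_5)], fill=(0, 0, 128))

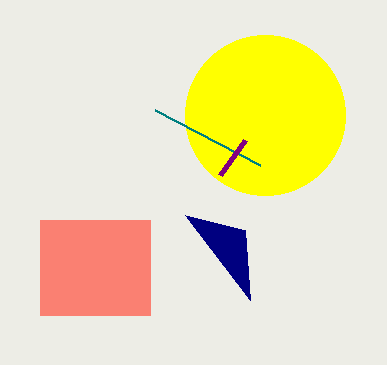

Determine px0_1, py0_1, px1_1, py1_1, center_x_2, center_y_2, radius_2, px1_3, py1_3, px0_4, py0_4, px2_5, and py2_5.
px0_1 = 40
py0_1 = 220
px1_1 = 150
py1_1 = 315
center_x_2 = 265
center_y_2 = 115
radius_2 = 80
px1_3 = 155
py1_3 = 110
px0_4 = 245
py0_4 = 140
px2_5 = 250
py2_5 = 300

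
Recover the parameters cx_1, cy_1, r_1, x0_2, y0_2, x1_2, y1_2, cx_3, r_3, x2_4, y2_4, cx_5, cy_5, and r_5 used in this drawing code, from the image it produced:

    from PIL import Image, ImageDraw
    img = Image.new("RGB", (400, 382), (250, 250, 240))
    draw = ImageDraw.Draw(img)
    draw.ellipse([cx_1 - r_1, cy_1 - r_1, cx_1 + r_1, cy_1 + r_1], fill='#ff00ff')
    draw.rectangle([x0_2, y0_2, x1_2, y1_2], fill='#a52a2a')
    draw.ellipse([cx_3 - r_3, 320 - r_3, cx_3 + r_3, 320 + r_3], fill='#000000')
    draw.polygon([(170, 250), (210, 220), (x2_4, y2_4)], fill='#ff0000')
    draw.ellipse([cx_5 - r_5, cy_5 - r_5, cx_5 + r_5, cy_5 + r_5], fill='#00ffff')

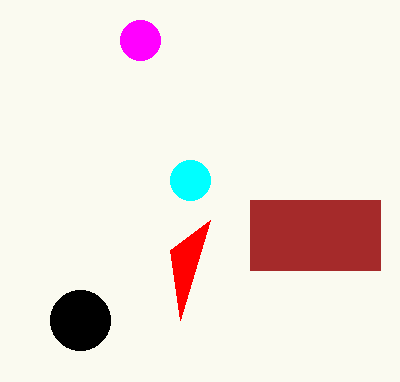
cx_1 = 140; cy_1 = 40; r_1 = 20; x0_2 = 250; y0_2 = 200; x1_2 = 380; y1_2 = 270; cx_3 = 80; r_3 = 30; x2_4 = 180; y2_4 = 320; cx_5 = 190; cy_5 = 180; r_5 = 20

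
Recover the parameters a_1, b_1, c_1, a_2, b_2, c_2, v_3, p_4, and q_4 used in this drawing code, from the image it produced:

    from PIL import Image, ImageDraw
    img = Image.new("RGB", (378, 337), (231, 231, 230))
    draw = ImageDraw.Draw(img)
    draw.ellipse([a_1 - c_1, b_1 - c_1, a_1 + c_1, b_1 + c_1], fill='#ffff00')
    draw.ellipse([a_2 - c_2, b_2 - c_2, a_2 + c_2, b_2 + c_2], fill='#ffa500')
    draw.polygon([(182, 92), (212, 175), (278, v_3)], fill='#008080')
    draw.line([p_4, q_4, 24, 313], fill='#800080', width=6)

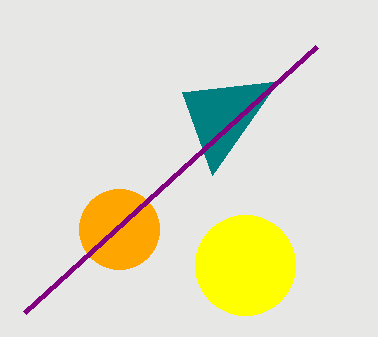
a_1 = 245, b_1 = 265, c_1 = 50, a_2 = 119, b_2 = 229, c_2 = 40, v_3 = 81, p_4 = 316, q_4 = 47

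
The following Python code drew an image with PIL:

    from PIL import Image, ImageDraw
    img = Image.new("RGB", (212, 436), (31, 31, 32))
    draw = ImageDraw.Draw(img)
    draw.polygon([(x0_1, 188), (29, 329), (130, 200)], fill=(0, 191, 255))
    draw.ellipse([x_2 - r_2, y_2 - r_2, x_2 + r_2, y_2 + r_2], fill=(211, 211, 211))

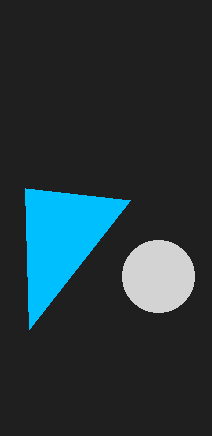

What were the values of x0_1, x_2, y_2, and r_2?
x0_1 = 25, x_2 = 158, y_2 = 276, r_2 = 36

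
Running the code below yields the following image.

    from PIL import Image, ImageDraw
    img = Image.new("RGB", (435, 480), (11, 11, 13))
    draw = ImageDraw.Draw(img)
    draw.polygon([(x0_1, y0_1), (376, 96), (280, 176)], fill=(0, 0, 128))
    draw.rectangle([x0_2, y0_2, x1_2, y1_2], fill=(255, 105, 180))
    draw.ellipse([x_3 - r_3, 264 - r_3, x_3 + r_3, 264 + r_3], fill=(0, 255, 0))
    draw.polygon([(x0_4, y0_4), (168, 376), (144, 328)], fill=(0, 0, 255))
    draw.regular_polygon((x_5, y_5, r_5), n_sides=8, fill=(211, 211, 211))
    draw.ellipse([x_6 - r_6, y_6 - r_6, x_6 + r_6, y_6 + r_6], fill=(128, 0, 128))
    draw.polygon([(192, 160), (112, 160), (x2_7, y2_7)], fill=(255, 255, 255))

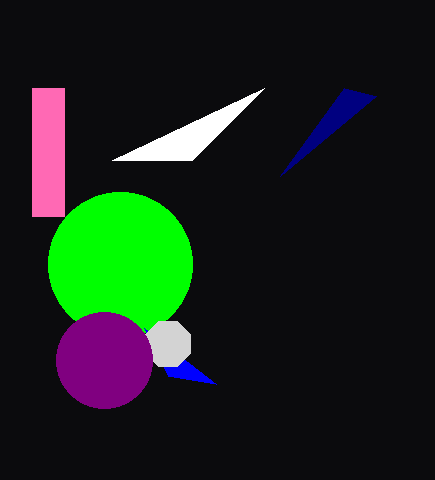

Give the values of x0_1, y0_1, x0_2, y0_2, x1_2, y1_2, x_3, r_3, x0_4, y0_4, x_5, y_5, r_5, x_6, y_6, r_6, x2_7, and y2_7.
x0_1 = 344
y0_1 = 88
x0_2 = 32
y0_2 = 88
x1_2 = 64
y1_2 = 216
x_3 = 120
r_3 = 72
x0_4 = 216
y0_4 = 384
x_5 = 168
y_5 = 344
r_5 = 24
x_6 = 104
y_6 = 360
r_6 = 48
x2_7 = 264
y2_7 = 88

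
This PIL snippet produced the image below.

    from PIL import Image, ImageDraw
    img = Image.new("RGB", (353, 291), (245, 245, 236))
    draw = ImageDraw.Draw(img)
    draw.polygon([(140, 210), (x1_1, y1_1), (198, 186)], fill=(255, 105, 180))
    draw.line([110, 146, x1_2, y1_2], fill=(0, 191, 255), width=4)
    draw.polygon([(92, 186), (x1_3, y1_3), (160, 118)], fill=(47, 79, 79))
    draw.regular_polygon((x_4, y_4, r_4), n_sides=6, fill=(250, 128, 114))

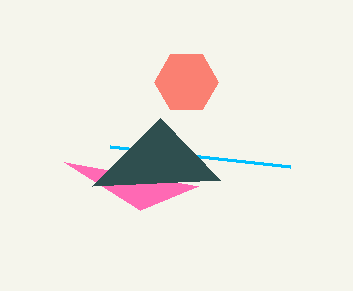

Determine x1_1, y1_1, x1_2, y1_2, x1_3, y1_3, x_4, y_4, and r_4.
x1_1 = 64
y1_1 = 162
x1_2 = 290
y1_2 = 166
x1_3 = 220
y1_3 = 180
x_4 = 186
y_4 = 82
r_4 = 32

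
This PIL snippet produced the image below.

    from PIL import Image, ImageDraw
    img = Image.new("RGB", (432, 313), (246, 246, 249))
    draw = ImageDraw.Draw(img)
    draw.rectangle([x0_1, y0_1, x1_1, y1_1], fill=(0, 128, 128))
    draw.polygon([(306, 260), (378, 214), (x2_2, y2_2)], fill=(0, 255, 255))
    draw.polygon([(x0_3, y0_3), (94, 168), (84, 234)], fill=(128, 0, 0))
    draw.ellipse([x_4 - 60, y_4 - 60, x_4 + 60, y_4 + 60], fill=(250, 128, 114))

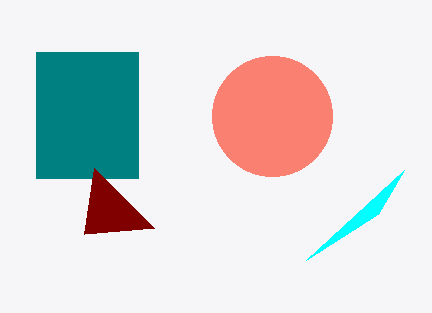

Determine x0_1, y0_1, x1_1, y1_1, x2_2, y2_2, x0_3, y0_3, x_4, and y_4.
x0_1 = 36, y0_1 = 52, x1_1 = 138, y1_1 = 178, x2_2 = 404, y2_2 = 170, x0_3 = 154, y0_3 = 228, x_4 = 272, y_4 = 116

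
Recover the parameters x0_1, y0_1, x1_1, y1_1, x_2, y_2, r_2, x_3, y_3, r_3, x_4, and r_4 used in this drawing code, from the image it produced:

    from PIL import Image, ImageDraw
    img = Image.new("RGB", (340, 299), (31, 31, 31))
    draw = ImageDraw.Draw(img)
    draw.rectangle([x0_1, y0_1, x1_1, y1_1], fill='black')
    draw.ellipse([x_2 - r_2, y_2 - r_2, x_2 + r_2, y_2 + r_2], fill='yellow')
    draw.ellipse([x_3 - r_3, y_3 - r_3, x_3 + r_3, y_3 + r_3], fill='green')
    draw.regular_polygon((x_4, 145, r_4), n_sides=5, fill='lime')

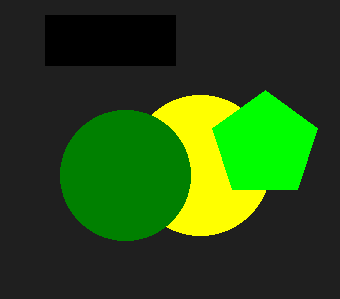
x0_1 = 45; y0_1 = 15; x1_1 = 175; y1_1 = 65; x_2 = 200; y_2 = 165; r_2 = 70; x_3 = 125; y_3 = 175; r_3 = 65; x_4 = 265; r_4 = 55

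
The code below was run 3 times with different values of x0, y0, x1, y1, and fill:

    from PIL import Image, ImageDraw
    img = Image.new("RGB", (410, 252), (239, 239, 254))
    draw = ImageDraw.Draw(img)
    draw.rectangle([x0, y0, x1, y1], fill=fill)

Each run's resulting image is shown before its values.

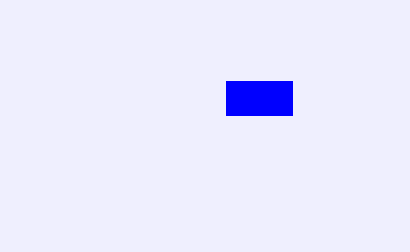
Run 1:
x0 = 226; y0 = 81; x1 = 292; y1 = 115; fill = 'blue'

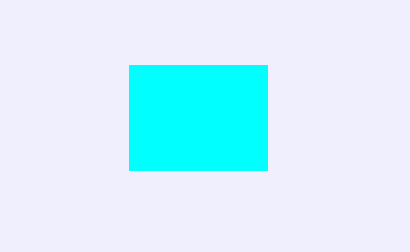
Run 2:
x0 = 129, y0 = 65, x1 = 267, y1 = 170, fill = 'cyan'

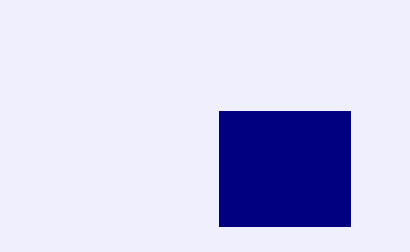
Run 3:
x0 = 219, y0 = 111, x1 = 350, y1 = 226, fill = 'navy'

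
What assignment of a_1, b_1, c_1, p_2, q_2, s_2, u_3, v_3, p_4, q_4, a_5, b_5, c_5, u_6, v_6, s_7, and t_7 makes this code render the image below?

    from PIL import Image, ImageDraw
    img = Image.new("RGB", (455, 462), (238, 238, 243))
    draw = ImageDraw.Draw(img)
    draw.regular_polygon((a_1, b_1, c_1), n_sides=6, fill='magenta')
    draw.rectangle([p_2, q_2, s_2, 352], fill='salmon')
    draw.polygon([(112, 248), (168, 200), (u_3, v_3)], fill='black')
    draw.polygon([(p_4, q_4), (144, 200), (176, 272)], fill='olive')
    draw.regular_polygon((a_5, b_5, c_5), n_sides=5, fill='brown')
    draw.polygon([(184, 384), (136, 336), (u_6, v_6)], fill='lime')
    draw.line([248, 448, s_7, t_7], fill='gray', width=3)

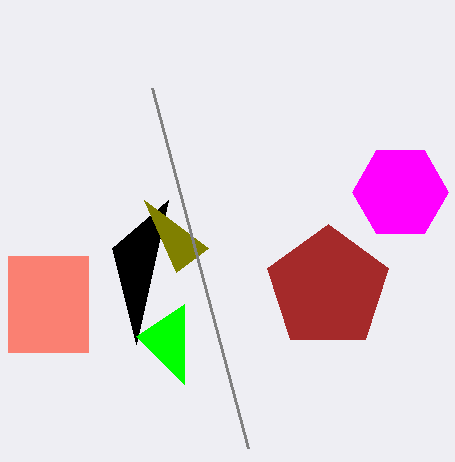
a_1 = 400; b_1 = 192; c_1 = 48; p_2 = 8; q_2 = 256; s_2 = 88; u_3 = 136; v_3 = 344; p_4 = 208; q_4 = 248; a_5 = 328; b_5 = 288; c_5 = 64; u_6 = 184; v_6 = 304; s_7 = 152; t_7 = 88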